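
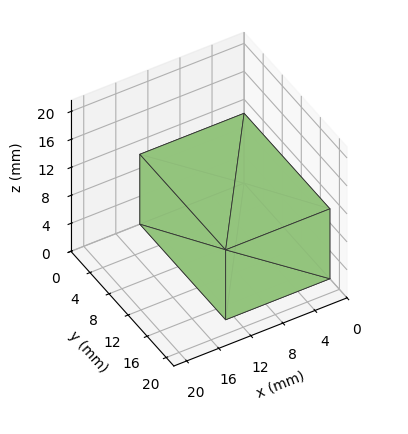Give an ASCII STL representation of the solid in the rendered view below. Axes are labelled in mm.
Reading the render: the shape is a rectangular box, roughly 13 × 18 mm footprint and 10 mm tall (dimensions read to the nearest mm from the axis ticks). For the STL, each face is triangulated and given an outward normal.

solid part
  facet normal 0.0000 0.0000 -1.0000
    outer loop
      vertex 13.000 18.000 0.000
      vertex 13.000 0.000 0.000
      vertex 0.000 0.000 0.000
    endloop
  endfacet
  facet normal 0.0000 0.0000 -1.0000
    outer loop
      vertex 0.000 18.000 0.000
      vertex 13.000 18.000 0.000
      vertex 0.000 0.000 0.000
    endloop
  endfacet
  facet normal 0.0000 0.0000 1.0000
    outer loop
      vertex 0.000 0.000 10.000
      vertex 13.000 0.000 10.000
      vertex 13.000 18.000 10.000
    endloop
  endfacet
  facet normal 0.0000 0.0000 1.0000
    outer loop
      vertex 0.000 0.000 10.000
      vertex 13.000 18.000 10.000
      vertex 0.000 18.000 10.000
    endloop
  endfacet
  facet normal 0.0000 -1.0000 0.0000
    outer loop
      vertex 0.000 0.000 0.000
      vertex 13.000 0.000 0.000
      vertex 13.000 0.000 10.000
    endloop
  endfacet
  facet normal 0.0000 -1.0000 0.0000
    outer loop
      vertex 0.000 0.000 0.000
      vertex 13.000 0.000 10.000
      vertex 0.000 0.000 10.000
    endloop
  endfacet
  facet normal 0.0000 1.0000 0.0000
    outer loop
      vertex 13.000 18.000 10.000
      vertex 13.000 18.000 0.000
      vertex 0.000 18.000 0.000
    endloop
  endfacet
  facet normal 0.0000 1.0000 0.0000
    outer loop
      vertex 0.000 18.000 10.000
      vertex 13.000 18.000 10.000
      vertex 0.000 18.000 0.000
    endloop
  endfacet
  facet normal -1.0000 0.0000 0.0000
    outer loop
      vertex 0.000 18.000 10.000
      vertex 0.000 18.000 0.000
      vertex 0.000 0.000 0.000
    endloop
  endfacet
  facet normal -1.0000 0.0000 0.0000
    outer loop
      vertex 0.000 0.000 10.000
      vertex 0.000 18.000 10.000
      vertex 0.000 0.000 0.000
    endloop
  endfacet
  facet normal 1.0000 0.0000 0.0000
    outer loop
      vertex 13.000 0.000 0.000
      vertex 13.000 18.000 0.000
      vertex 13.000 18.000 10.000
    endloop
  endfacet
  facet normal 1.0000 0.0000 0.0000
    outer loop
      vertex 13.000 0.000 0.000
      vertex 13.000 18.000 10.000
      vertex 13.000 0.000 10.000
    endloop
  endfacet
endsolid part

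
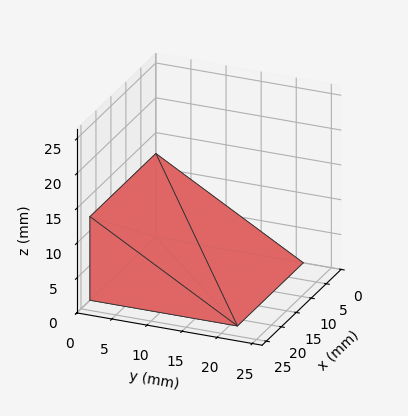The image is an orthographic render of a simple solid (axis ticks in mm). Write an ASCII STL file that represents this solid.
Reading the render: the shape is a wedge (ramp): 22 × 21 mm base, rising to 12 mm along the y=0 edge and sloping linearly to z=0 at y=21 (dimensions read to the nearest mm from the axis ticks). For the STL, each face is triangulated and given an outward normal.

solid part
  facet normal 0.0000 0.0000 -1.0000
    outer loop
      vertex 22.0 21.0 0.0
      vertex 22.0 0.0 0.0
      vertex 0.0 0.0 0.0
    endloop
  endfacet
  facet normal 0.0000 0.0000 -1.0000
    outer loop
      vertex 0.0 21.0 0.0
      vertex 22.0 21.0 0.0
      vertex 0.0 0.0 0.0
    endloop
  endfacet
  facet normal 0.0000 -1.0000 0.0000
    outer loop
      vertex 0.0 0.0 0.0
      vertex 22.0 0.0 0.0
      vertex 22.0 0.0 12.0
    endloop
  endfacet
  facet normal 0.0000 -1.0000 0.0000
    outer loop
      vertex 0.0 0.0 0.0
      vertex 22.0 0.0 12.0
      vertex 0.0 0.0 12.0
    endloop
  endfacet
  facet normal 0.0000 0.4961 0.8682
    outer loop
      vertex 0.0 0.0 12.0
      vertex 22.0 0.0 12.0
      vertex 22.0 21.0 0.0
    endloop
  endfacet
  facet normal 0.0000 0.4961 0.8682
    outer loop
      vertex 0.0 0.0 12.0
      vertex 22.0 21.0 0.0
      vertex 0.0 21.0 0.0
    endloop
  endfacet
  facet normal -1.0000 0.0000 0.0000
    outer loop
      vertex 0.0 0.0 12.0
      vertex 0.0 21.0 0.0
      vertex 0.0 0.0 0.0
    endloop
  endfacet
  facet normal 1.0000 0.0000 0.0000
    outer loop
      vertex 22.0 0.0 0.0
      vertex 22.0 21.0 0.0
      vertex 22.0 0.0 12.0
    endloop
  endfacet
endsolid part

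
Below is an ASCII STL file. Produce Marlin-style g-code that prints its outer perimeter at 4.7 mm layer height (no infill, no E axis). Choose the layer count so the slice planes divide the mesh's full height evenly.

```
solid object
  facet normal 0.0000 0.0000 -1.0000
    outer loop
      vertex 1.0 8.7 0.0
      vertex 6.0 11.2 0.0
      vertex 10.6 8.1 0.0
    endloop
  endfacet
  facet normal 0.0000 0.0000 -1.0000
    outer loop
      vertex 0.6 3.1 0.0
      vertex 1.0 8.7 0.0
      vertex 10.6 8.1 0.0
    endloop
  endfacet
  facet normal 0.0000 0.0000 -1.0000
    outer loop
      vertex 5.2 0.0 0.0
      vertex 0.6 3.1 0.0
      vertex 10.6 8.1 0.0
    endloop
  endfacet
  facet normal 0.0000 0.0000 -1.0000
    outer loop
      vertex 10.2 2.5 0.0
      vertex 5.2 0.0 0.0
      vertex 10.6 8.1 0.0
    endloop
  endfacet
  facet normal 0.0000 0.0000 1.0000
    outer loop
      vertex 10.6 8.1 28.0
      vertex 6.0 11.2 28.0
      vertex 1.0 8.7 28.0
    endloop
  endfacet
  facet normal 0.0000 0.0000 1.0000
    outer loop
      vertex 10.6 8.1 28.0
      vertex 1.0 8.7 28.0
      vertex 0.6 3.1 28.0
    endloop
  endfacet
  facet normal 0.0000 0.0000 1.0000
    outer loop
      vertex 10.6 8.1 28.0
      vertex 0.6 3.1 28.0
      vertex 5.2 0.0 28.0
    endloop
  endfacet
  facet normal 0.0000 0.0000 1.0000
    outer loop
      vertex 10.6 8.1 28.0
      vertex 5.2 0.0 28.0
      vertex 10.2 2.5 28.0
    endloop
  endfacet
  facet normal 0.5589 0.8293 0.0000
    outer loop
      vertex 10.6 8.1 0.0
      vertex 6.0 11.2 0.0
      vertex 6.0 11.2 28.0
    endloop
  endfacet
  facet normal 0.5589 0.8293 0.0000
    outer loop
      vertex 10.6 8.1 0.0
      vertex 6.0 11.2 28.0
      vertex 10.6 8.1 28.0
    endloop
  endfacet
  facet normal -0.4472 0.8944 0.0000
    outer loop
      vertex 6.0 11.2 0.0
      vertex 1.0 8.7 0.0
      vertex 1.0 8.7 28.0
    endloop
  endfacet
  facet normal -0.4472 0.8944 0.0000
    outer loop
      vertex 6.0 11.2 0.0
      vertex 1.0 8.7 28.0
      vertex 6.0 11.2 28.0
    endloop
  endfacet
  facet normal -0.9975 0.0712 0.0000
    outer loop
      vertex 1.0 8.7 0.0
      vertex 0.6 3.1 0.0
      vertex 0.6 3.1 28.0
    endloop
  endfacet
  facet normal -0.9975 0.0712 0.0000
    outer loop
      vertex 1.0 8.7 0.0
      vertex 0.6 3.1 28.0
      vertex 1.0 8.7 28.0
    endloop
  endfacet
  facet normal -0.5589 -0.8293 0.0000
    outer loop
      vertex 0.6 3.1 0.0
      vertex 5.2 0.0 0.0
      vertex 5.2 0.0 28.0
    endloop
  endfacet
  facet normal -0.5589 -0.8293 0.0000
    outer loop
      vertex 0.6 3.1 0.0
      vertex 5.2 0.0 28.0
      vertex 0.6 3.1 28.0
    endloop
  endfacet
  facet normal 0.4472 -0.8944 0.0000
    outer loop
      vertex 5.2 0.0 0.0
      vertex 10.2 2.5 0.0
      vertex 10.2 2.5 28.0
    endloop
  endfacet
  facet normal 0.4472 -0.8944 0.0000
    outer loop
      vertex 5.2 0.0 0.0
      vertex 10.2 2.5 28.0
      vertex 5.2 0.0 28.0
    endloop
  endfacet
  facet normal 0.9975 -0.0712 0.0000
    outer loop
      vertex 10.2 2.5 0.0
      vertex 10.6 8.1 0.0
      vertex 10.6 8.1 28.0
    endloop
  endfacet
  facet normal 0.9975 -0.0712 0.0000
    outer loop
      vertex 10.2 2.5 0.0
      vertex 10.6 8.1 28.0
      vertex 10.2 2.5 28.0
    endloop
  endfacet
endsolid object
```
; perimeter-only toolpath
G21 ; units = mm
G90 ; absolute positioning
G28 ; home
; layer 1
G0 Z4.7
G0 X10.6 Y8.1
G1 X6.0 Y11.2
G1 X1.0 Y8.7
G1 X0.6 Y3.1
G1 X5.2 Y0.0
G1 X10.2 Y2.5
G1 X10.6 Y8.1
; layer 2
G0 Z9.3
G0 X10.6 Y8.1
G1 X6.0 Y11.2
G1 X1.0 Y8.7
G1 X0.6 Y3.1
G1 X5.2 Y0.0
G1 X10.2 Y2.5
G1 X10.6 Y8.1
; layer 3
G0 Z14.0
G0 X10.6 Y8.1
G1 X6.0 Y11.2
G1 X1.0 Y8.7
G1 X0.6 Y3.1
G1 X5.2 Y0.0
G1 X10.2 Y2.5
G1 X10.6 Y8.1
; layer 4
G0 Z18.7
G0 X10.6 Y8.1
G1 X6.0 Y11.2
G1 X1.0 Y8.7
G1 X0.6 Y3.1
G1 X5.2 Y0.0
G1 X10.2 Y2.5
G1 X10.6 Y8.1
; layer 5
G0 Z23.3
G0 X10.6 Y8.1
G1 X6.0 Y11.2
G1 X1.0 Y8.7
G1 X0.6 Y3.1
G1 X5.2 Y0.0
G1 X10.2 Y2.5
G1 X10.6 Y8.1
; layer 6
G0 Z28.0
G0 X10.6 Y8.1
G1 X6.0 Y11.2
G1 X1.0 Y8.7
G1 X0.6 Y3.1
G1 X5.2 Y0.0
G1 X10.2 Y2.5
G1 X10.6 Y8.1
M2 ; end

The solid is a regular 6-sided prism (a cylinder approximated with 6 flat sides), circumscribed radius ≈ 5.6 mm, height ≈ 28 mm. Slicing at Δz = 4.7 mm — 6 equal slices spanning the solid's height, so layer i sits at z = i·h/6 — gives 6 non-empty perimeters. Each is a 6-segment closed polygon; G0 lifts to the layer z and rapids to the start vertex, then G1 traces the edges.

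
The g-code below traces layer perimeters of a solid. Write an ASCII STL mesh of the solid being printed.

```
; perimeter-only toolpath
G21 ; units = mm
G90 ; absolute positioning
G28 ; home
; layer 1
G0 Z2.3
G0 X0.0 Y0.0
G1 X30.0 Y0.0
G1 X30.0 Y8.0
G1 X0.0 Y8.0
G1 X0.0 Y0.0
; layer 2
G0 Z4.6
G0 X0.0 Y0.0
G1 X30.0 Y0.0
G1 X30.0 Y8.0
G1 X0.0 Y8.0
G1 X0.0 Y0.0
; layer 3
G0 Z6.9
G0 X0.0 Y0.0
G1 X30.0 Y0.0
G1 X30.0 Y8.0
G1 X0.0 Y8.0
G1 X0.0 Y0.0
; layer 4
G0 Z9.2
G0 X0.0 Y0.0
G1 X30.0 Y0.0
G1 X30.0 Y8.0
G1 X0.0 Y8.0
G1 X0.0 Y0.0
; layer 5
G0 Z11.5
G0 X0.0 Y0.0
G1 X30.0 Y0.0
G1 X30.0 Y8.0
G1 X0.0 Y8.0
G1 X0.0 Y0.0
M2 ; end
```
solid part
  facet normal 0.0000 0.0000 -1.0000
    outer loop
      vertex 30.0 8.0 0.0
      vertex 30.0 0.0 0.0
      vertex 0.0 0.0 0.0
    endloop
  endfacet
  facet normal 0.0000 0.0000 -1.0000
    outer loop
      vertex 0.0 8.0 0.0
      vertex 30.0 8.0 0.0
      vertex 0.0 0.0 0.0
    endloop
  endfacet
  facet normal 0.0000 0.0000 1.0000
    outer loop
      vertex 0.0 0.0 11.5
      vertex 30.0 0.0 11.5
      vertex 30.0 8.0 11.5
    endloop
  endfacet
  facet normal 0.0000 0.0000 1.0000
    outer loop
      vertex 0.0 0.0 11.5
      vertex 30.0 8.0 11.5
      vertex 0.0 8.0 11.5
    endloop
  endfacet
  facet normal 0.0000 -1.0000 0.0000
    outer loop
      vertex 0.0 0.0 0.0
      vertex 30.0 0.0 0.0
      vertex 30.0 0.0 11.5
    endloop
  endfacet
  facet normal 0.0000 -1.0000 0.0000
    outer loop
      vertex 0.0 0.0 0.0
      vertex 30.0 0.0 11.5
      vertex 0.0 0.0 11.5
    endloop
  endfacet
  facet normal 0.0000 1.0000 0.0000
    outer loop
      vertex 30.0 8.0 11.5
      vertex 30.0 8.0 0.0
      vertex 0.0 8.0 0.0
    endloop
  endfacet
  facet normal 0.0000 1.0000 0.0000
    outer loop
      vertex 0.0 8.0 11.5
      vertex 30.0 8.0 11.5
      vertex 0.0 8.0 0.0
    endloop
  endfacet
  facet normal -1.0000 0.0000 0.0000
    outer loop
      vertex 0.0 8.0 11.5
      vertex 0.0 8.0 0.0
      vertex 0.0 0.0 0.0
    endloop
  endfacet
  facet normal -1.0000 0.0000 0.0000
    outer loop
      vertex 0.0 0.0 11.5
      vertex 0.0 8.0 11.5
      vertex 0.0 0.0 0.0
    endloop
  endfacet
  facet normal 1.0000 0.0000 0.0000
    outer loop
      vertex 30.0 0.0 0.0
      vertex 30.0 8.0 0.0
      vertex 30.0 8.0 11.5
    endloop
  endfacet
  facet normal 1.0000 0.0000 0.0000
    outer loop
      vertex 30.0 0.0 0.0
      vertex 30.0 8.0 11.5
      vertex 30.0 0.0 11.5
    endloop
  endfacet
endsolid part

The G0 Z moves step by Δz≈2.3 mm. Every layer's G1 loop is the same polygon, so the solid is a straight extrusion of it from z=0 to z≈11.5. Closing with flat bottom and top caps and triangulating gives 12 facets — a rectangular box, roughly 30 × 8 mm footprint and 11.5 mm tall.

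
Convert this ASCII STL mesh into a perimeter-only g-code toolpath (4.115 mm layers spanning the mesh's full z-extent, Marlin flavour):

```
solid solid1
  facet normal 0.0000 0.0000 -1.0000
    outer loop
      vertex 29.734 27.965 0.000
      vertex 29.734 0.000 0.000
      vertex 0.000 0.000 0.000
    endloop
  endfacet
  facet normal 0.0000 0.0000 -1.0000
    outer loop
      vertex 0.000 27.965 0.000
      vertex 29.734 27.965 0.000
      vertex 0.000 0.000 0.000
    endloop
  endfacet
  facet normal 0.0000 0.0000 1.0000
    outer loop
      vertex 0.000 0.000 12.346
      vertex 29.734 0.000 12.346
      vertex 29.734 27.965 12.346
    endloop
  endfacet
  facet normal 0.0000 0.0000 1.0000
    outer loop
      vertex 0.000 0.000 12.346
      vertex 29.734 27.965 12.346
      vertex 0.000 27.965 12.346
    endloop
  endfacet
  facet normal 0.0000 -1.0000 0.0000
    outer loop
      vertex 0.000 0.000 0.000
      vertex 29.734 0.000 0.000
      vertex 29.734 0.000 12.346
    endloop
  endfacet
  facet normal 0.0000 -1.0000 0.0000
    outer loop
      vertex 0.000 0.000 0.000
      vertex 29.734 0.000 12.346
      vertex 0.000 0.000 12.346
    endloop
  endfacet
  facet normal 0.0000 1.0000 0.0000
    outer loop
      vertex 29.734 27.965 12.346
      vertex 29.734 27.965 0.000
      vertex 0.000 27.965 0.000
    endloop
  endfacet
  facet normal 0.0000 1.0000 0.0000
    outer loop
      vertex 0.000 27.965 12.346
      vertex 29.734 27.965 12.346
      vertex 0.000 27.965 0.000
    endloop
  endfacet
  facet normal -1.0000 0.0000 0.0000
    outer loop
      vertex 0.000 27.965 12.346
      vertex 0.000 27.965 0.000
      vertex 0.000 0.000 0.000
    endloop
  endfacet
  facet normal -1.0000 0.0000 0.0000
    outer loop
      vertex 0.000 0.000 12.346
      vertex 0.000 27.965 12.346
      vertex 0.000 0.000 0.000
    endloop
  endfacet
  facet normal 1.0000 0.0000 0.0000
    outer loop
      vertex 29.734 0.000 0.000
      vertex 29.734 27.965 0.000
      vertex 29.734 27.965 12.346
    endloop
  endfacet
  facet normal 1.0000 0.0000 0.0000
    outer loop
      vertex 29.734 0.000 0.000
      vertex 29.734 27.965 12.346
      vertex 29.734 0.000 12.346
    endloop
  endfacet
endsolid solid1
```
; perimeter-only toolpath
G21 ; units = mm
G90 ; absolute positioning
G28 ; home
; layer 1
G0 Z4.115
G0 X0.000 Y0.000
G1 X29.734 Y0.000
G1 X29.734 Y27.965
G1 X0.000 Y27.965
G1 X0.000 Y0.000
; layer 2
G0 Z8.231
G0 X0.000 Y0.000
G1 X29.734 Y0.000
G1 X29.734 Y27.965
G1 X0.000 Y27.965
G1 X0.000 Y0.000
; layer 3
G0 Z12.346
G0 X0.000 Y0.000
G1 X29.734 Y0.000
G1 X29.734 Y27.965
G1 X0.000 Y27.965
G1 X0.000 Y0.000
M2 ; end

The solid is a rectangular box, roughly 29.7 × 28 mm footprint and 12.3 mm tall. Slicing at Δz = 4.115 mm — 3 equal slices spanning the solid's height, so layer i sits at z = i·h/3 — gives 3 non-empty perimeters. Each is a 4-segment closed polygon; G0 lifts to the layer z and rapids to the start vertex, then G1 traces the edges.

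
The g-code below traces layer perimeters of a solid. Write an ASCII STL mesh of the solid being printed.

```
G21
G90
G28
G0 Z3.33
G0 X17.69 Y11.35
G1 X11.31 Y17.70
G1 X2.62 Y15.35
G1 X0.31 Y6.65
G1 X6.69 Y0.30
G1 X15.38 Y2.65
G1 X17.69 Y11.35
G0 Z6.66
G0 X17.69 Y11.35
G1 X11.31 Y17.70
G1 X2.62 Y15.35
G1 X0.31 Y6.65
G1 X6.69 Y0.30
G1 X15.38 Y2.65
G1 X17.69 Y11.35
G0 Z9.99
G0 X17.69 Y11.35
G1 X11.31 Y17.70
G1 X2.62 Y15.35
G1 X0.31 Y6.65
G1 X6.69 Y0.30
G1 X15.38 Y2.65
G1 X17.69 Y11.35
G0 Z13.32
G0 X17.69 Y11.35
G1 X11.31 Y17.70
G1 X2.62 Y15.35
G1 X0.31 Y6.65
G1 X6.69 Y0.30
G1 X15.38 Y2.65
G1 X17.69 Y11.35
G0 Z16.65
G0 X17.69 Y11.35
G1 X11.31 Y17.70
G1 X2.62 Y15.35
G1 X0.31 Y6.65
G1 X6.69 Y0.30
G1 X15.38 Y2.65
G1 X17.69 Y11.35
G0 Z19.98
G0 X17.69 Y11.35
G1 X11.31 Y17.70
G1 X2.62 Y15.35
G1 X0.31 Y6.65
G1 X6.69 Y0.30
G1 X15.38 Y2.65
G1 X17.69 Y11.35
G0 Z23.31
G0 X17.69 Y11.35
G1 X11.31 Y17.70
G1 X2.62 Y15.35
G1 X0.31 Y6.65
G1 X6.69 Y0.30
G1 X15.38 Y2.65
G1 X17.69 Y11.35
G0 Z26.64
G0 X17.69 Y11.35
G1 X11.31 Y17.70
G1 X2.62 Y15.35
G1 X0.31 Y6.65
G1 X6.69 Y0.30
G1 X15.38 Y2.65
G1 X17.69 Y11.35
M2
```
solid part
  facet normal 0.0000 0.0000 -1.0000
    outer loop
      vertex 2.62 15.35 0.00
      vertex 11.31 17.70 0.00
      vertex 17.69 11.35 0.00
    endloop
  endfacet
  facet normal 0.0000 0.0000 -1.0000
    outer loop
      vertex 0.31 6.65 0.00
      vertex 2.62 15.35 0.00
      vertex 17.69 11.35 0.00
    endloop
  endfacet
  facet normal 0.0000 0.0000 -1.0000
    outer loop
      vertex 6.69 0.30 0.00
      vertex 0.31 6.65 0.00
      vertex 17.69 11.35 0.00
    endloop
  endfacet
  facet normal 0.0000 0.0000 -1.0000
    outer loop
      vertex 15.38 2.65 0.00
      vertex 6.69 0.30 0.00
      vertex 17.69 11.35 0.00
    endloop
  endfacet
  facet normal 0.0000 0.0000 1.0000
    outer loop
      vertex 17.69 11.35 26.64
      vertex 11.31 17.70 26.64
      vertex 2.62 15.35 26.64
    endloop
  endfacet
  facet normal 0.0000 0.0000 1.0000
    outer loop
      vertex 17.69 11.35 26.64
      vertex 2.62 15.35 26.64
      vertex 0.31 6.65 26.64
    endloop
  endfacet
  facet normal 0.0000 0.0000 1.0000
    outer loop
      vertex 17.69 11.35 26.64
      vertex 0.31 6.65 26.64
      vertex 6.69 0.30 26.64
    endloop
  endfacet
  facet normal 0.0000 0.0000 1.0000
    outer loop
      vertex 17.69 11.35 26.64
      vertex 6.69 0.30 26.64
      vertex 15.38 2.65 26.64
    endloop
  endfacet
  facet normal 0.7054 0.7088 0.0000
    outer loop
      vertex 17.69 11.35 0.00
      vertex 11.31 17.70 0.00
      vertex 11.31 17.70 26.64
    endloop
  endfacet
  facet normal 0.7054 0.7088 0.0000
    outer loop
      vertex 17.69 11.35 0.00
      vertex 11.31 17.70 26.64
      vertex 17.69 11.35 26.64
    endloop
  endfacet
  facet normal -0.2610 0.9653 0.0000
    outer loop
      vertex 11.31 17.70 0.00
      vertex 2.62 15.35 0.00
      vertex 2.62 15.35 26.64
    endloop
  endfacet
  facet normal -0.2610 0.9653 0.0000
    outer loop
      vertex 11.31 17.70 0.00
      vertex 2.62 15.35 26.64
      vertex 11.31 17.70 26.64
    endloop
  endfacet
  facet normal -0.9665 0.2566 0.0000
    outer loop
      vertex 2.62 15.35 0.00
      vertex 0.31 6.65 0.00
      vertex 0.31 6.65 26.64
    endloop
  endfacet
  facet normal -0.9665 0.2566 0.0000
    outer loop
      vertex 2.62 15.35 0.00
      vertex 0.31 6.65 26.64
      vertex 2.62 15.35 26.64
    endloop
  endfacet
  facet normal -0.7054 -0.7088 0.0000
    outer loop
      vertex 0.31 6.65 0.00
      vertex 6.69 0.30 0.00
      vertex 6.69 0.30 26.64
    endloop
  endfacet
  facet normal -0.7054 -0.7088 0.0000
    outer loop
      vertex 0.31 6.65 0.00
      vertex 6.69 0.30 26.64
      vertex 0.31 6.65 26.64
    endloop
  endfacet
  facet normal 0.2610 -0.9653 0.0000
    outer loop
      vertex 6.69 0.30 0.00
      vertex 15.38 2.65 0.00
      vertex 15.38 2.65 26.64
    endloop
  endfacet
  facet normal 0.2610 -0.9653 0.0000
    outer loop
      vertex 6.69 0.30 0.00
      vertex 15.38 2.65 26.64
      vertex 6.69 0.30 26.64
    endloop
  endfacet
  facet normal 0.9665 -0.2566 0.0000
    outer loop
      vertex 15.38 2.65 0.00
      vertex 17.69 11.35 0.00
      vertex 17.69 11.35 26.64
    endloop
  endfacet
  facet normal 0.9665 -0.2566 0.0000
    outer loop
      vertex 15.38 2.65 0.00
      vertex 17.69 11.35 26.64
      vertex 15.38 2.65 26.64
    endloop
  endfacet
endsolid part

The G0 Z moves step by Δz≈3.33 mm. Every layer's G1 loop is the same polygon, so the solid is a straight extrusion of it from z=0 to z≈26.6. Closing with flat bottom and top caps and triangulating gives 20 facets — a regular 6-sided prism (a cylinder approximated with 6 flat sides), circumscribed radius ≈ 9 mm, height ≈ 26.6 mm.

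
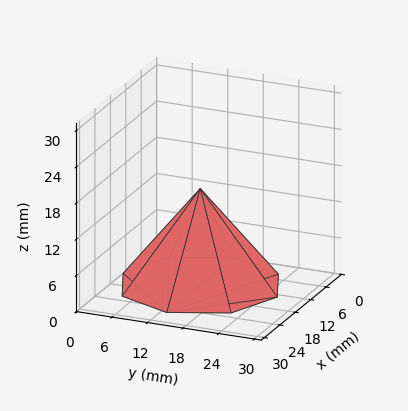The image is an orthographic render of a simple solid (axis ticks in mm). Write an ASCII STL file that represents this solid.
Reading the render: the shape is a regular 8-sided pyramid, base circumscribed radius ≈ 13 mm, apex at z ≈ 16 mm (dimensions read to the nearest mm from the axis ticks). For the STL, each face is triangulated and given an outward normal.

solid part
  facet normal 0.0000 0.0000 -1.0000
    outer loop
      vertex 13.000 26.000 0.000
      vertex 22.192 22.192 0.000
      vertex 26.000 13.000 0.000
    endloop
  endfacet
  facet normal 0.0000 0.0000 -1.0000
    outer loop
      vertex 3.808 22.192 0.000
      vertex 13.000 26.000 0.000
      vertex 26.000 13.000 0.000
    endloop
  endfacet
  facet normal 0.0000 0.0000 -1.0000
    outer loop
      vertex 0.000 13.000 0.000
      vertex 3.808 22.192 0.000
      vertex 26.000 13.000 0.000
    endloop
  endfacet
  facet normal 0.0000 0.0000 -1.0000
    outer loop
      vertex 3.808 3.808 0.000
      vertex 0.000 13.000 0.000
      vertex 26.000 13.000 0.000
    endloop
  endfacet
  facet normal 0.0000 0.0000 -1.0000
    outer loop
      vertex 13.000 0.000 0.000
      vertex 3.808 3.808 0.000
      vertex 26.000 13.000 0.000
    endloop
  endfacet
  facet normal 0.0000 0.0000 -1.0000
    outer loop
      vertex 22.192 3.808 0.000
      vertex 13.000 0.000 0.000
      vertex 26.000 13.000 0.000
    endloop
  endfacet
  facet normal 0.7389 0.3061 0.6003
    outer loop
      vertex 26.000 13.000 0.000
      vertex 22.192 22.192 0.000
      vertex 13.000 13.000 16.000
    endloop
  endfacet
  facet normal 0.3061 0.7389 0.6003
    outer loop
      vertex 22.192 22.192 0.000
      vertex 13.000 26.000 0.000
      vertex 13.000 13.000 16.000
    endloop
  endfacet
  facet normal -0.3061 0.7389 0.6003
    outer loop
      vertex 13.000 26.000 0.000
      vertex 3.808 22.192 0.000
      vertex 13.000 13.000 16.000
    endloop
  endfacet
  facet normal -0.7389 0.3061 0.6003
    outer loop
      vertex 3.808 22.192 0.000
      vertex 0.000 13.000 0.000
      vertex 13.000 13.000 16.000
    endloop
  endfacet
  facet normal -0.7389 -0.3061 0.6003
    outer loop
      vertex 0.000 13.000 0.000
      vertex 3.808 3.808 0.000
      vertex 13.000 13.000 16.000
    endloop
  endfacet
  facet normal -0.3061 -0.7389 0.6003
    outer loop
      vertex 3.808 3.808 0.000
      vertex 13.000 0.000 0.000
      vertex 13.000 13.000 16.000
    endloop
  endfacet
  facet normal 0.3061 -0.7389 0.6003
    outer loop
      vertex 13.000 0.000 0.000
      vertex 22.192 3.808 0.000
      vertex 13.000 13.000 16.000
    endloop
  endfacet
  facet normal 0.7389 -0.3061 0.6003
    outer loop
      vertex 22.192 3.808 0.000
      vertex 26.000 13.000 0.000
      vertex 13.000 13.000 16.000
    endloop
  endfacet
endsolid part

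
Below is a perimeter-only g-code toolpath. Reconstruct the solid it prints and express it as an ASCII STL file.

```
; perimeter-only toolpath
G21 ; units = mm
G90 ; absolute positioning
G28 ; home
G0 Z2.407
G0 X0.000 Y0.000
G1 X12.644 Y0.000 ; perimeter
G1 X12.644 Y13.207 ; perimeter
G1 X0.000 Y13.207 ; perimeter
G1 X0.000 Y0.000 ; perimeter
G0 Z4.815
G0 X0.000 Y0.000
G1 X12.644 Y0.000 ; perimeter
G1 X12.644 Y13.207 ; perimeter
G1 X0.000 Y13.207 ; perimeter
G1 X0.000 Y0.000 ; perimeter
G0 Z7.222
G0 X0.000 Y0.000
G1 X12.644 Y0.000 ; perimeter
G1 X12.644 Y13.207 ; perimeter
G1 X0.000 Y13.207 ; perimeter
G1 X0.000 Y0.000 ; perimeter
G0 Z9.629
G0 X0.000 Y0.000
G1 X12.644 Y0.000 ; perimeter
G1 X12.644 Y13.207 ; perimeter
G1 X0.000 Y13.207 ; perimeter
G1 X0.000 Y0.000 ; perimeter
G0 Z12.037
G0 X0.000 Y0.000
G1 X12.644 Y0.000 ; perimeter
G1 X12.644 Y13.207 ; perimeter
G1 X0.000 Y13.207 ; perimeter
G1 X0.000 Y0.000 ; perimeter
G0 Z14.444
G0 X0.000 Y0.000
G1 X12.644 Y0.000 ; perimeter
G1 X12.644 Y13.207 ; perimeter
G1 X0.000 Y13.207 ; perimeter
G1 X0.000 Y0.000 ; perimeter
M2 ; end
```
solid part
  facet normal 0.0000 0.0000 -1.0000
    outer loop
      vertex 12.644 13.207 0.000
      vertex 12.644 0.000 0.000
      vertex 0.000 0.000 0.000
    endloop
  endfacet
  facet normal 0.0000 0.0000 -1.0000
    outer loop
      vertex 0.000 13.207 0.000
      vertex 12.644 13.207 0.000
      vertex 0.000 0.000 0.000
    endloop
  endfacet
  facet normal 0.0000 0.0000 1.0000
    outer loop
      vertex 0.000 0.000 14.444
      vertex 12.644 0.000 14.444
      vertex 12.644 13.207 14.444
    endloop
  endfacet
  facet normal 0.0000 0.0000 1.0000
    outer loop
      vertex 0.000 0.000 14.444
      vertex 12.644 13.207 14.444
      vertex 0.000 13.207 14.444
    endloop
  endfacet
  facet normal 0.0000 -1.0000 0.0000
    outer loop
      vertex 0.000 0.000 0.000
      vertex 12.644 0.000 0.000
      vertex 12.644 0.000 14.444
    endloop
  endfacet
  facet normal 0.0000 -1.0000 0.0000
    outer loop
      vertex 0.000 0.000 0.000
      vertex 12.644 0.000 14.444
      vertex 0.000 0.000 14.444
    endloop
  endfacet
  facet normal 0.0000 1.0000 0.0000
    outer loop
      vertex 12.644 13.207 14.444
      vertex 12.644 13.207 0.000
      vertex 0.000 13.207 0.000
    endloop
  endfacet
  facet normal 0.0000 1.0000 0.0000
    outer loop
      vertex 0.000 13.207 14.444
      vertex 12.644 13.207 14.444
      vertex 0.000 13.207 0.000
    endloop
  endfacet
  facet normal -1.0000 0.0000 0.0000
    outer loop
      vertex 0.000 13.207 14.444
      vertex 0.000 13.207 0.000
      vertex 0.000 0.000 0.000
    endloop
  endfacet
  facet normal -1.0000 0.0000 0.0000
    outer loop
      vertex 0.000 0.000 14.444
      vertex 0.000 13.207 14.444
      vertex 0.000 0.000 0.000
    endloop
  endfacet
  facet normal 1.0000 0.0000 0.0000
    outer loop
      vertex 12.644 0.000 0.000
      vertex 12.644 13.207 0.000
      vertex 12.644 13.207 14.444
    endloop
  endfacet
  facet normal 1.0000 0.0000 0.0000
    outer loop
      vertex 12.644 0.000 0.000
      vertex 12.644 13.207 14.444
      vertex 12.644 0.000 14.444
    endloop
  endfacet
endsolid part

The G0 Z moves step by Δz≈2.407 mm. Every layer's G1 loop is the same polygon, so the solid is a straight extrusion of it from z=0 to z≈14.4. Closing with flat bottom and top caps and triangulating gives 12 facets — a rectangular box, roughly 12.6 × 13.2 mm footprint and 14.4 mm tall.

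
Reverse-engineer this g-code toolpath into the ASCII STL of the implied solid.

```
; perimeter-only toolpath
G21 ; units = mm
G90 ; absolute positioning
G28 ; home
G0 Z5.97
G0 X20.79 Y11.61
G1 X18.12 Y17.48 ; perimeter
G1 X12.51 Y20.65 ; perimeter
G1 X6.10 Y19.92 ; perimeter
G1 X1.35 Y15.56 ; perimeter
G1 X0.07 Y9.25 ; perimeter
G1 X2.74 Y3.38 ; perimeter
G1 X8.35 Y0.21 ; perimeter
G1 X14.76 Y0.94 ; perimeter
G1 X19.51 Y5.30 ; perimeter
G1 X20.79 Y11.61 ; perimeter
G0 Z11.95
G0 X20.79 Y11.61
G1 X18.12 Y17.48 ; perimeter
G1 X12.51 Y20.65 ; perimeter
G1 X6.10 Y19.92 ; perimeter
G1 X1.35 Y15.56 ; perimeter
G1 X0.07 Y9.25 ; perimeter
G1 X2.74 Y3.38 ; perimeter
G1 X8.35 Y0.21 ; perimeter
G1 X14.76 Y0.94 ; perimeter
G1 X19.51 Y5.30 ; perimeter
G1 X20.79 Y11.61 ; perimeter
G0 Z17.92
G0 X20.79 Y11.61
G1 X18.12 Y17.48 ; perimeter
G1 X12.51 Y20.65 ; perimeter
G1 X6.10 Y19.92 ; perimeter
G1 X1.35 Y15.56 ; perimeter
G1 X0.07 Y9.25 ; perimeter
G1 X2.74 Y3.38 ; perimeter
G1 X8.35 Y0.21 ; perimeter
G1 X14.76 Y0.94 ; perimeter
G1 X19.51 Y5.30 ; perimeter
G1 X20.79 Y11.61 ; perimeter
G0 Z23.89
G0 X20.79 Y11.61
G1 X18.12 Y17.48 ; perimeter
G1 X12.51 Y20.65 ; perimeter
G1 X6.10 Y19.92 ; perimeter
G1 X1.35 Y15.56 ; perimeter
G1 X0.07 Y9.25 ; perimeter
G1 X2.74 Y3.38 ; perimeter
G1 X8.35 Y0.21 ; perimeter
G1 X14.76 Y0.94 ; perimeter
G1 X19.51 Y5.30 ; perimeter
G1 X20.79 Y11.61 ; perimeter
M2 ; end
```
solid part
  facet normal 0.0000 0.0000 -1.0000
    outer loop
      vertex 12.51 20.65 0.00
      vertex 18.12 17.48 0.00
      vertex 20.79 11.61 0.00
    endloop
  endfacet
  facet normal 0.0000 0.0000 -1.0000
    outer loop
      vertex 6.10 19.92 0.00
      vertex 12.51 20.65 0.00
      vertex 20.79 11.61 0.00
    endloop
  endfacet
  facet normal 0.0000 0.0000 -1.0000
    outer loop
      vertex 1.35 15.56 0.00
      vertex 6.10 19.92 0.00
      vertex 20.79 11.61 0.00
    endloop
  endfacet
  facet normal 0.0000 0.0000 -1.0000
    outer loop
      vertex 0.07 9.25 0.00
      vertex 1.35 15.56 0.00
      vertex 20.79 11.61 0.00
    endloop
  endfacet
  facet normal 0.0000 0.0000 -1.0000
    outer loop
      vertex 2.74 3.38 0.00
      vertex 0.07 9.25 0.00
      vertex 20.79 11.61 0.00
    endloop
  endfacet
  facet normal 0.0000 0.0000 -1.0000
    outer loop
      vertex 8.35 0.21 0.00
      vertex 2.74 3.38 0.00
      vertex 20.79 11.61 0.00
    endloop
  endfacet
  facet normal 0.0000 0.0000 -1.0000
    outer loop
      vertex 14.76 0.94 0.00
      vertex 8.35 0.21 0.00
      vertex 20.79 11.61 0.00
    endloop
  endfacet
  facet normal 0.0000 0.0000 -1.0000
    outer loop
      vertex 19.51 5.30 0.00
      vertex 14.76 0.94 0.00
      vertex 20.79 11.61 0.00
    endloop
  endfacet
  facet normal 0.0000 0.0000 1.0000
    outer loop
      vertex 20.79 11.61 23.89
      vertex 18.12 17.48 23.89
      vertex 12.51 20.65 23.89
    endloop
  endfacet
  facet normal 0.0000 0.0000 1.0000
    outer loop
      vertex 20.79 11.61 23.89
      vertex 12.51 20.65 23.89
      vertex 6.10 19.92 23.89
    endloop
  endfacet
  facet normal 0.0000 0.0000 1.0000
    outer loop
      vertex 20.79 11.61 23.89
      vertex 6.10 19.92 23.89
      vertex 1.35 15.56 23.89
    endloop
  endfacet
  facet normal 0.0000 0.0000 1.0000
    outer loop
      vertex 20.79 11.61 23.89
      vertex 1.35 15.56 23.89
      vertex 0.07 9.25 23.89
    endloop
  endfacet
  facet normal 0.0000 0.0000 1.0000
    outer loop
      vertex 20.79 11.61 23.89
      vertex 0.07 9.25 23.89
      vertex 2.74 3.38 23.89
    endloop
  endfacet
  facet normal 0.0000 0.0000 1.0000
    outer loop
      vertex 20.79 11.61 23.89
      vertex 2.74 3.38 23.89
      vertex 8.35 0.21 23.89
    endloop
  endfacet
  facet normal 0.0000 0.0000 1.0000
    outer loop
      vertex 20.79 11.61 23.89
      vertex 8.35 0.21 23.89
      vertex 14.76 0.94 23.89
    endloop
  endfacet
  facet normal 0.0000 0.0000 1.0000
    outer loop
      vertex 20.79 11.61 23.89
      vertex 14.76 0.94 23.89
      vertex 19.51 5.30 23.89
    endloop
  endfacet
  facet normal 0.9103 0.4140 0.0000
    outer loop
      vertex 20.79 11.61 0.00
      vertex 18.12 17.48 0.00
      vertex 18.12 17.48 23.89
    endloop
  endfacet
  facet normal 0.9103 0.4140 0.0000
    outer loop
      vertex 20.79 11.61 0.00
      vertex 18.12 17.48 23.89
      vertex 20.79 11.61 23.89
    endloop
  endfacet
  facet normal 0.4920 0.8706 0.0000
    outer loop
      vertex 18.12 17.48 0.00
      vertex 12.51 20.65 0.00
      vertex 12.51 20.65 23.89
    endloop
  endfacet
  facet normal 0.4920 0.8706 0.0000
    outer loop
      vertex 18.12 17.48 0.00
      vertex 12.51 20.65 23.89
      vertex 18.12 17.48 23.89
    endloop
  endfacet
  facet normal -0.1132 0.9936 0.0000
    outer loop
      vertex 12.51 20.65 0.00
      vertex 6.10 19.92 0.00
      vertex 6.10 19.92 23.89
    endloop
  endfacet
  facet normal -0.1132 0.9936 0.0000
    outer loop
      vertex 12.51 20.65 0.00
      vertex 6.10 19.92 23.89
      vertex 12.51 20.65 23.89
    endloop
  endfacet
  facet normal -0.6762 0.7367 0.0000
    outer loop
      vertex 6.10 19.92 0.00
      vertex 1.35 15.56 0.00
      vertex 1.35 15.56 23.89
    endloop
  endfacet
  facet normal -0.6762 0.7367 0.0000
    outer loop
      vertex 6.10 19.92 0.00
      vertex 1.35 15.56 23.89
      vertex 6.10 19.92 23.89
    endloop
  endfacet
  facet normal -0.9800 0.1988 0.0000
    outer loop
      vertex 1.35 15.56 0.00
      vertex 0.07 9.25 0.00
      vertex 0.07 9.25 23.89
    endloop
  endfacet
  facet normal -0.9800 0.1988 0.0000
    outer loop
      vertex 1.35 15.56 0.00
      vertex 0.07 9.25 23.89
      vertex 1.35 15.56 23.89
    endloop
  endfacet
  facet normal -0.9103 -0.4140 0.0000
    outer loop
      vertex 0.07 9.25 0.00
      vertex 2.74 3.38 0.00
      vertex 2.74 3.38 23.89
    endloop
  endfacet
  facet normal -0.9103 -0.4140 0.0000
    outer loop
      vertex 0.07 9.25 0.00
      vertex 2.74 3.38 23.89
      vertex 0.07 9.25 23.89
    endloop
  endfacet
  facet normal -0.4920 -0.8706 0.0000
    outer loop
      vertex 2.74 3.38 0.00
      vertex 8.35 0.21 0.00
      vertex 8.35 0.21 23.89
    endloop
  endfacet
  facet normal -0.4920 -0.8706 0.0000
    outer loop
      vertex 2.74 3.38 0.00
      vertex 8.35 0.21 23.89
      vertex 2.74 3.38 23.89
    endloop
  endfacet
  facet normal 0.1132 -0.9936 0.0000
    outer loop
      vertex 8.35 0.21 0.00
      vertex 14.76 0.94 0.00
      vertex 14.76 0.94 23.89
    endloop
  endfacet
  facet normal 0.1132 -0.9936 0.0000
    outer loop
      vertex 8.35 0.21 0.00
      vertex 14.76 0.94 23.89
      vertex 8.35 0.21 23.89
    endloop
  endfacet
  facet normal 0.6762 -0.7367 0.0000
    outer loop
      vertex 14.76 0.94 0.00
      vertex 19.51 5.30 0.00
      vertex 19.51 5.30 23.89
    endloop
  endfacet
  facet normal 0.6762 -0.7367 0.0000
    outer loop
      vertex 14.76 0.94 0.00
      vertex 19.51 5.30 23.89
      vertex 14.76 0.94 23.89
    endloop
  endfacet
  facet normal 0.9800 -0.1988 0.0000
    outer loop
      vertex 19.51 5.30 0.00
      vertex 20.79 11.61 0.00
      vertex 20.79 11.61 23.89
    endloop
  endfacet
  facet normal 0.9800 -0.1988 0.0000
    outer loop
      vertex 19.51 5.30 0.00
      vertex 20.79 11.61 23.89
      vertex 19.51 5.30 23.89
    endloop
  endfacet
endsolid part

The G0 Z moves step by Δz≈5.97 mm. Every layer's G1 loop is the same polygon, so the solid is a straight extrusion of it from z=0 to z≈23.9. Closing with flat bottom and top caps and triangulating gives 36 facets — a regular 10-sided prism (a cylinder approximated with 10 flat sides), circumscribed radius ≈ 10.4 mm, height ≈ 23.9 mm.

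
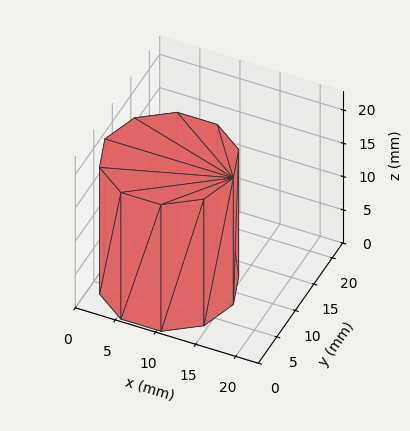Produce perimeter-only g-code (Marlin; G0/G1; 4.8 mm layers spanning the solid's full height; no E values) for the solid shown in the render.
Reading the render: the shape is a regular 10-sided prism (a cylinder approximated with 10 flat sides), circumscribed radius ≈ 8 mm, height ≈ 19 mm (dimensions read to the nearest mm from the axis ticks). For the g-code, the solid's height is divided into equal slices at the stated Δz and each level perimeter traced with G1 moves after a G0 lift.

; perimeter-only toolpath
G21 ; units = mm
G90 ; absolute positioning
G28 ; home
; layer 1
G0 Z4.8
G0 X16.0 Y8.0
G1 X14.5 Y12.7
G1 X10.5 Y15.6
G1 X5.5 Y15.6
G1 X1.5 Y12.7
G1 X0.0 Y8.0
G1 X1.5 Y3.3
G1 X5.5 Y0.4
G1 X10.5 Y0.4
G1 X14.5 Y3.3
G1 X16.0 Y8.0
; layer 2
G0 Z9.5
G0 X16.0 Y8.0
G1 X14.5 Y12.7
G1 X10.5 Y15.6
G1 X5.5 Y15.6
G1 X1.5 Y12.7
G1 X0.0 Y8.0
G1 X1.5 Y3.3
G1 X5.5 Y0.4
G1 X10.5 Y0.4
G1 X14.5 Y3.3
G1 X16.0 Y8.0
; layer 3
G0 Z14.2
G0 X16.0 Y8.0
G1 X14.5 Y12.7
G1 X10.5 Y15.6
G1 X5.5 Y15.6
G1 X1.5 Y12.7
G1 X0.0 Y8.0
G1 X1.5 Y3.3
G1 X5.5 Y0.4
G1 X10.5 Y0.4
G1 X14.5 Y3.3
G1 X16.0 Y8.0
; layer 4
G0 Z19.0
G0 X16.0 Y8.0
G1 X14.5 Y12.7
G1 X10.5 Y15.6
G1 X5.5 Y15.6
G1 X1.5 Y12.7
G1 X0.0 Y8.0
G1 X1.5 Y3.3
G1 X5.5 Y0.4
G1 X10.5 Y0.4
G1 X14.5 Y3.3
G1 X16.0 Y8.0
M2 ; end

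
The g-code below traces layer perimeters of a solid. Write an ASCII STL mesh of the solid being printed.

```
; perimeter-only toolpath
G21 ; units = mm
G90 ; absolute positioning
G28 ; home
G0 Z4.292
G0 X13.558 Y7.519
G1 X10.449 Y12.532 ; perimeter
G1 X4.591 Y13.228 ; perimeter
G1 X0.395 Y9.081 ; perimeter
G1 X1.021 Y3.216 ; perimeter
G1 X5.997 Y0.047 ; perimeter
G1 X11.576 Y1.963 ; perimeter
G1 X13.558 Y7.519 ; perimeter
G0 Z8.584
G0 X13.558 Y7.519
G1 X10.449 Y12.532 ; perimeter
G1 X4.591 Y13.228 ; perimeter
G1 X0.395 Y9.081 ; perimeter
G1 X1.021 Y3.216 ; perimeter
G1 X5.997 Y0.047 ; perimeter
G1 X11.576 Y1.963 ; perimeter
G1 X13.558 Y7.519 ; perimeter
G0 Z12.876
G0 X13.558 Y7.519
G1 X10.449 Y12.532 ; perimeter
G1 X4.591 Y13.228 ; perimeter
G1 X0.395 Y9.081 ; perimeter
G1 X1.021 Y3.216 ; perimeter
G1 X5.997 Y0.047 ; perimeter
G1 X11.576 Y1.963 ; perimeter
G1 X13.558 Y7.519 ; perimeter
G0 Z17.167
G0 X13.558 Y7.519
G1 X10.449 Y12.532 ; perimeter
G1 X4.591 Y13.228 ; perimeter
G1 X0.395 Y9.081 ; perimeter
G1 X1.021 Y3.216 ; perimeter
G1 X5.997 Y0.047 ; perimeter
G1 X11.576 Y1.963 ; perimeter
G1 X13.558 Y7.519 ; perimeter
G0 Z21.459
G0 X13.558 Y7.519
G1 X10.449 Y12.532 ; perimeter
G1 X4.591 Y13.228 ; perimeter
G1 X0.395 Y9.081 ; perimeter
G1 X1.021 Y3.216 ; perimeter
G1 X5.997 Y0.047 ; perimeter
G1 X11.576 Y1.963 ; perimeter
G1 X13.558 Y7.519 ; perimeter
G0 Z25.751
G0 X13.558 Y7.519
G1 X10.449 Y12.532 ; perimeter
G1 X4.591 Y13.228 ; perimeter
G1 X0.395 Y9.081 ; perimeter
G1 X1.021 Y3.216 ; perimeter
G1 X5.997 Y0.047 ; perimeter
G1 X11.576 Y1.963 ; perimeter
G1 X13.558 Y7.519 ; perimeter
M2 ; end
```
solid part
  facet normal 0.0000 0.0000 -1.0000
    outer loop
      vertex 4.591 13.228 0.000
      vertex 10.449 12.532 0.000
      vertex 13.558 7.519 0.000
    endloop
  endfacet
  facet normal 0.0000 0.0000 -1.0000
    outer loop
      vertex 0.395 9.081 0.000
      vertex 4.591 13.228 0.000
      vertex 13.558 7.519 0.000
    endloop
  endfacet
  facet normal 0.0000 0.0000 -1.0000
    outer loop
      vertex 1.021 3.216 0.000
      vertex 0.395 9.081 0.000
      vertex 13.558 7.519 0.000
    endloop
  endfacet
  facet normal 0.0000 0.0000 -1.0000
    outer loop
      vertex 5.997 0.047 0.000
      vertex 1.021 3.216 0.000
      vertex 13.558 7.519 0.000
    endloop
  endfacet
  facet normal 0.0000 0.0000 -1.0000
    outer loop
      vertex 11.576 1.963 0.000
      vertex 5.997 0.047 0.000
      vertex 13.558 7.519 0.000
    endloop
  endfacet
  facet normal 0.0000 0.0000 1.0000
    outer loop
      vertex 13.558 7.519 25.751
      vertex 10.449 12.532 25.751
      vertex 4.591 13.228 25.751
    endloop
  endfacet
  facet normal 0.0000 0.0000 1.0000
    outer loop
      vertex 13.558 7.519 25.751
      vertex 4.591 13.228 25.751
      vertex 0.395 9.081 25.751
    endloop
  endfacet
  facet normal 0.0000 0.0000 1.0000
    outer loop
      vertex 13.558 7.519 25.751
      vertex 0.395 9.081 25.751
      vertex 1.021 3.216 25.751
    endloop
  endfacet
  facet normal 0.0000 0.0000 1.0000
    outer loop
      vertex 13.558 7.519 25.751
      vertex 1.021 3.216 25.751
      vertex 5.997 0.047 25.751
    endloop
  endfacet
  facet normal 0.0000 0.0000 1.0000
    outer loop
      vertex 13.558 7.519 25.751
      vertex 5.997 0.047 25.751
      vertex 11.576 1.963 25.751
    endloop
  endfacet
  facet normal 0.8498 0.5271 0.0000
    outer loop
      vertex 13.558 7.519 0.000
      vertex 10.449 12.532 0.000
      vertex 10.449 12.532 25.751
    endloop
  endfacet
  facet normal 0.8498 0.5271 0.0000
    outer loop
      vertex 13.558 7.519 0.000
      vertex 10.449 12.532 25.751
      vertex 13.558 7.519 25.751
    endloop
  endfacet
  facet normal 0.1180 0.9930 0.0000
    outer loop
      vertex 10.449 12.532 0.000
      vertex 4.591 13.228 0.000
      vertex 4.591 13.228 25.751
    endloop
  endfacet
  facet normal 0.1180 0.9930 0.0000
    outer loop
      vertex 10.449 12.532 0.000
      vertex 4.591 13.228 25.751
      vertex 10.449 12.532 25.751
    endloop
  endfacet
  facet normal -0.7029 0.7112 0.0000
    outer loop
      vertex 4.591 13.228 0.000
      vertex 0.395 9.081 0.000
      vertex 0.395 9.081 25.751
    endloop
  endfacet
  facet normal -0.7029 0.7112 0.0000
    outer loop
      vertex 4.591 13.228 0.000
      vertex 0.395 9.081 25.751
      vertex 4.591 13.228 25.751
    endloop
  endfacet
  facet normal -0.9944 -0.1061 0.0000
    outer loop
      vertex 0.395 9.081 0.000
      vertex 1.021 3.216 0.000
      vertex 1.021 3.216 25.751
    endloop
  endfacet
  facet normal -0.9944 -0.1061 0.0000
    outer loop
      vertex 0.395 9.081 0.000
      vertex 1.021 3.216 25.751
      vertex 0.395 9.081 25.751
    endloop
  endfacet
  facet normal -0.5372 -0.8435 0.0000
    outer loop
      vertex 1.021 3.216 0.000
      vertex 5.997 0.047 0.000
      vertex 5.997 0.047 25.751
    endloop
  endfacet
  facet normal -0.5372 -0.8435 0.0000
    outer loop
      vertex 1.021 3.216 0.000
      vertex 5.997 0.047 25.751
      vertex 1.021 3.216 25.751
    endloop
  endfacet
  facet normal 0.3248 -0.9458 0.0000
    outer loop
      vertex 5.997 0.047 0.000
      vertex 11.576 1.963 0.000
      vertex 11.576 1.963 25.751
    endloop
  endfacet
  facet normal 0.3248 -0.9458 0.0000
    outer loop
      vertex 5.997 0.047 0.000
      vertex 11.576 1.963 25.751
      vertex 5.997 0.047 25.751
    endloop
  endfacet
  facet normal 0.9419 -0.3360 0.0000
    outer loop
      vertex 11.576 1.963 0.000
      vertex 13.558 7.519 0.000
      vertex 13.558 7.519 25.751
    endloop
  endfacet
  facet normal 0.9419 -0.3360 0.0000
    outer loop
      vertex 11.576 1.963 0.000
      vertex 13.558 7.519 25.751
      vertex 11.576 1.963 25.751
    endloop
  endfacet
endsolid part

The G0 Z moves step by Δz≈4.292 mm. Every layer's G1 loop is the same polygon, so the solid is a straight extrusion of it from z=0 to z≈25.8. Closing with flat bottom and top caps and triangulating gives 24 facets — a regular 7-sided prism (a cylinder approximated with 7 flat sides), circumscribed radius ≈ 6.8 mm, height ≈ 25.8 mm.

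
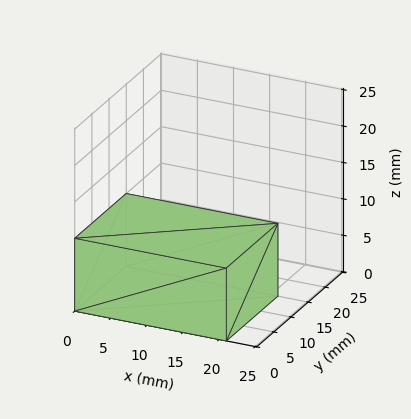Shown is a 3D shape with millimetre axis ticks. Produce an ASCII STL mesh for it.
Reading the render: the shape is a rectangular box, roughly 21 × 15 mm footprint and 10 mm tall (dimensions read to the nearest mm from the axis ticks). For the STL, each face is triangulated and given an outward normal.

solid part
  facet normal 0.0000 0.0000 -1.0000
    outer loop
      vertex 21.0 15.0 0.0
      vertex 21.0 0.0 0.0
      vertex 0.0 0.0 0.0
    endloop
  endfacet
  facet normal 0.0000 0.0000 -1.0000
    outer loop
      vertex 0.0 15.0 0.0
      vertex 21.0 15.0 0.0
      vertex 0.0 0.0 0.0
    endloop
  endfacet
  facet normal 0.0000 0.0000 1.0000
    outer loop
      vertex 0.0 0.0 10.0
      vertex 21.0 0.0 10.0
      vertex 21.0 15.0 10.0
    endloop
  endfacet
  facet normal 0.0000 0.0000 1.0000
    outer loop
      vertex 0.0 0.0 10.0
      vertex 21.0 15.0 10.0
      vertex 0.0 15.0 10.0
    endloop
  endfacet
  facet normal 0.0000 -1.0000 0.0000
    outer loop
      vertex 0.0 0.0 0.0
      vertex 21.0 0.0 0.0
      vertex 21.0 0.0 10.0
    endloop
  endfacet
  facet normal 0.0000 -1.0000 0.0000
    outer loop
      vertex 0.0 0.0 0.0
      vertex 21.0 0.0 10.0
      vertex 0.0 0.0 10.0
    endloop
  endfacet
  facet normal 0.0000 1.0000 0.0000
    outer loop
      vertex 21.0 15.0 10.0
      vertex 21.0 15.0 0.0
      vertex 0.0 15.0 0.0
    endloop
  endfacet
  facet normal 0.0000 1.0000 0.0000
    outer loop
      vertex 0.0 15.0 10.0
      vertex 21.0 15.0 10.0
      vertex 0.0 15.0 0.0
    endloop
  endfacet
  facet normal -1.0000 0.0000 0.0000
    outer loop
      vertex 0.0 15.0 10.0
      vertex 0.0 15.0 0.0
      vertex 0.0 0.0 0.0
    endloop
  endfacet
  facet normal -1.0000 0.0000 0.0000
    outer loop
      vertex 0.0 0.0 10.0
      vertex 0.0 15.0 10.0
      vertex 0.0 0.0 0.0
    endloop
  endfacet
  facet normal 1.0000 0.0000 0.0000
    outer loop
      vertex 21.0 0.0 0.0
      vertex 21.0 15.0 0.0
      vertex 21.0 15.0 10.0
    endloop
  endfacet
  facet normal 1.0000 0.0000 0.0000
    outer loop
      vertex 21.0 0.0 0.0
      vertex 21.0 15.0 10.0
      vertex 21.0 0.0 10.0
    endloop
  endfacet
endsolid part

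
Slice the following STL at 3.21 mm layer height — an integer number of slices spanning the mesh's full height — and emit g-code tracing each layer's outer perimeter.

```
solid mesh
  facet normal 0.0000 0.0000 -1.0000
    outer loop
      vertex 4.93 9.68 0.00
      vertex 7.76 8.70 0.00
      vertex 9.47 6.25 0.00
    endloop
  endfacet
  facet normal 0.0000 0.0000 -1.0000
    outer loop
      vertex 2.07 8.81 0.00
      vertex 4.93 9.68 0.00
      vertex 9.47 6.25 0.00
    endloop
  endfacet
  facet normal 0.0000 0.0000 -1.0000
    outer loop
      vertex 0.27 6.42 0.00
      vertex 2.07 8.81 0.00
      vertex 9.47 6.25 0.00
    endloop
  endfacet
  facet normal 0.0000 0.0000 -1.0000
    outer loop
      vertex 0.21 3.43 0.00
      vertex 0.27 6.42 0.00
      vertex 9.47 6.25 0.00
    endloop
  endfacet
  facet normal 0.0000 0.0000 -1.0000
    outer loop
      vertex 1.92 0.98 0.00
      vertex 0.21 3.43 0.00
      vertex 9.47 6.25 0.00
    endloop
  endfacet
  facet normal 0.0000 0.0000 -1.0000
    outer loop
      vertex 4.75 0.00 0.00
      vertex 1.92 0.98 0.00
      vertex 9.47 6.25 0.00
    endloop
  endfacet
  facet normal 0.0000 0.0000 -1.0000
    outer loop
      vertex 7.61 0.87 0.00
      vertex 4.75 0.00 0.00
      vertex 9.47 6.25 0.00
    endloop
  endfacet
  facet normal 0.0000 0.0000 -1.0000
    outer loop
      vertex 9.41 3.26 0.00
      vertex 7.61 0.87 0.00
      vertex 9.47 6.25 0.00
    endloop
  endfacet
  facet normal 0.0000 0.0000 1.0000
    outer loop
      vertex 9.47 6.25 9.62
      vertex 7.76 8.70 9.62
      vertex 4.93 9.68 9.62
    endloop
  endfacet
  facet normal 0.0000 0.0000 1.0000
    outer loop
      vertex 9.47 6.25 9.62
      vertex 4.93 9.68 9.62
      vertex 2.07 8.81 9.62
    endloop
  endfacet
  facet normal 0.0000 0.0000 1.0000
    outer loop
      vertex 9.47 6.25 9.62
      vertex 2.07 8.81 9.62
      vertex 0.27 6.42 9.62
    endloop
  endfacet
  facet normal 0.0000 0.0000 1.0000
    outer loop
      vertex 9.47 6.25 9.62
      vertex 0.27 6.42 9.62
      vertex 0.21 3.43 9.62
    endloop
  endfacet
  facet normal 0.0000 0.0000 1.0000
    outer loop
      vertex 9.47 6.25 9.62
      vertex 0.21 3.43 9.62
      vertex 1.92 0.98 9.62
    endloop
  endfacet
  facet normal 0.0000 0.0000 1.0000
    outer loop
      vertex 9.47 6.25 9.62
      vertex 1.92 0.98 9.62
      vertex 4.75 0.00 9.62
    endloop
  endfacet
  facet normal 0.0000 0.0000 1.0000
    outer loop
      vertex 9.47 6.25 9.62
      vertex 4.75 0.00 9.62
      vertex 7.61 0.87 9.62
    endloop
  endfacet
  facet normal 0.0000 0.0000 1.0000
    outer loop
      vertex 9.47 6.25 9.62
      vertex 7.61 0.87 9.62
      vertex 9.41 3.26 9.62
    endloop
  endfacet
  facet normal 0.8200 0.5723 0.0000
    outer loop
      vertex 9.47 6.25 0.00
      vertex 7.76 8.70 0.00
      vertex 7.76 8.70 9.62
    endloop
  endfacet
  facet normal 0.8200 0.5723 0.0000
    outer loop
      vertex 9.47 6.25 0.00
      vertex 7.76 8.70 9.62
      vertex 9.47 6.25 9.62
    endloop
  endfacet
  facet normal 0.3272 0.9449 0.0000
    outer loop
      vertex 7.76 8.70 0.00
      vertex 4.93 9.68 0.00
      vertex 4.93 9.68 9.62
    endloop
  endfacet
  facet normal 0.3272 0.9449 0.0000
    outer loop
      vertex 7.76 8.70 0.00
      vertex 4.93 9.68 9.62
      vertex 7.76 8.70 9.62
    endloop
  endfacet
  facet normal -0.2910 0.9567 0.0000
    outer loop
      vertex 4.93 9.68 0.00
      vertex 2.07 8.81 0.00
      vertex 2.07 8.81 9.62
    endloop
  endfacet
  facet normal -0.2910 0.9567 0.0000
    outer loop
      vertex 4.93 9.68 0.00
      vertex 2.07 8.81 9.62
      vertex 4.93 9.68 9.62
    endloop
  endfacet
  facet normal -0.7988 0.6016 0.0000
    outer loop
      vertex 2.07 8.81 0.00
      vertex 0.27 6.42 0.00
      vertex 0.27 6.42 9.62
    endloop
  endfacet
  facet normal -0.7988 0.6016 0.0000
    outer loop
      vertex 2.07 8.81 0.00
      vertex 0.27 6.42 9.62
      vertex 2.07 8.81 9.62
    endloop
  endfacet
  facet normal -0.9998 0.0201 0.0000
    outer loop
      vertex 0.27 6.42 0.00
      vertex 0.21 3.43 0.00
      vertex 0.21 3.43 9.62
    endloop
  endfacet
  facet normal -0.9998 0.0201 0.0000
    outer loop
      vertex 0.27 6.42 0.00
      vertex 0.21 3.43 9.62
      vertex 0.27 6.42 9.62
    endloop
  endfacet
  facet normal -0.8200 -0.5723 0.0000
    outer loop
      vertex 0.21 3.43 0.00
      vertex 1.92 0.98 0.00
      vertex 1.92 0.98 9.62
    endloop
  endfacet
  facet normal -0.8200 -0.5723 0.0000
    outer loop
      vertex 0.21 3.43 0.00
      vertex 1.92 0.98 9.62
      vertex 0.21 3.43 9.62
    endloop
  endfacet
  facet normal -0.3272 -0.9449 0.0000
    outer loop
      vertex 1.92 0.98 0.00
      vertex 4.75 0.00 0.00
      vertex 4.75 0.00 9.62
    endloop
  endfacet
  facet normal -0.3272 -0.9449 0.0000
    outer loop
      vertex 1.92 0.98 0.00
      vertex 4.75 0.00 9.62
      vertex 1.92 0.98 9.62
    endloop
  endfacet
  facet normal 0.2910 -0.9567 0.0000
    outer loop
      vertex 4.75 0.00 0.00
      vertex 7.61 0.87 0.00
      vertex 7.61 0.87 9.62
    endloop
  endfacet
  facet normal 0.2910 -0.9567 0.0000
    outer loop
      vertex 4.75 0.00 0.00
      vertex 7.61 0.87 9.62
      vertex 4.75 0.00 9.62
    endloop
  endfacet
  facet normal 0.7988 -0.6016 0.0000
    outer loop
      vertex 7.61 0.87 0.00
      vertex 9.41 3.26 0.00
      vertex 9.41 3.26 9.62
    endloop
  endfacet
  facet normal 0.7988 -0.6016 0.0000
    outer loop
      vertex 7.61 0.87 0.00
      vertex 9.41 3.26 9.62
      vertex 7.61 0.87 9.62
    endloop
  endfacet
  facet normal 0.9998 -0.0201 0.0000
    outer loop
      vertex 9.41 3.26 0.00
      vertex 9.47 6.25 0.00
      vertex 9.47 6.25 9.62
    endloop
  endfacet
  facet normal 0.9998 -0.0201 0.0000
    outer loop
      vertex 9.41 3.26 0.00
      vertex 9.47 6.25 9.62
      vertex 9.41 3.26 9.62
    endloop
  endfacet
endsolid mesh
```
; perimeter-only toolpath
G21 ; units = mm
G90 ; absolute positioning
G28 ; home
; layer 1
G0 Z3.21
G0 X9.47 Y6.25
G1 X7.76 Y8.70
G1 X4.93 Y9.68
G1 X2.07 Y8.81
G1 X0.27 Y6.42
G1 X0.21 Y3.43
G1 X1.92 Y0.98
G1 X4.75 Y0.00
G1 X7.61 Y0.87
G1 X9.41 Y3.26
G1 X9.47 Y6.25
; layer 2
G0 Z6.41
G0 X9.47 Y6.25
G1 X7.76 Y8.70
G1 X4.93 Y9.68
G1 X2.07 Y8.81
G1 X0.27 Y6.42
G1 X0.21 Y3.43
G1 X1.92 Y0.98
G1 X4.75 Y0.00
G1 X7.61 Y0.87
G1 X9.41 Y3.26
G1 X9.47 Y6.25
; layer 3
G0 Z9.62
G0 X9.47 Y6.25
G1 X7.76 Y8.70
G1 X4.93 Y9.68
G1 X2.07 Y8.81
G1 X0.27 Y6.42
G1 X0.21 Y3.43
G1 X1.92 Y0.98
G1 X4.75 Y0.00
G1 X7.61 Y0.87
G1 X9.41 Y3.26
G1 X9.47 Y6.25
M2 ; end

The solid is a regular 10-sided prism (a cylinder approximated with 10 flat sides), circumscribed radius ≈ 4.84 mm, height ≈ 9.62 mm. Slicing at Δz = 3.21 mm — 3 equal slices spanning the solid's height, so layer i sits at z = i·h/3 — gives 3 non-empty perimeters. Each is a 10-segment closed polygon; G0 lifts to the layer z and rapids to the start vertex, then G1 traces the edges.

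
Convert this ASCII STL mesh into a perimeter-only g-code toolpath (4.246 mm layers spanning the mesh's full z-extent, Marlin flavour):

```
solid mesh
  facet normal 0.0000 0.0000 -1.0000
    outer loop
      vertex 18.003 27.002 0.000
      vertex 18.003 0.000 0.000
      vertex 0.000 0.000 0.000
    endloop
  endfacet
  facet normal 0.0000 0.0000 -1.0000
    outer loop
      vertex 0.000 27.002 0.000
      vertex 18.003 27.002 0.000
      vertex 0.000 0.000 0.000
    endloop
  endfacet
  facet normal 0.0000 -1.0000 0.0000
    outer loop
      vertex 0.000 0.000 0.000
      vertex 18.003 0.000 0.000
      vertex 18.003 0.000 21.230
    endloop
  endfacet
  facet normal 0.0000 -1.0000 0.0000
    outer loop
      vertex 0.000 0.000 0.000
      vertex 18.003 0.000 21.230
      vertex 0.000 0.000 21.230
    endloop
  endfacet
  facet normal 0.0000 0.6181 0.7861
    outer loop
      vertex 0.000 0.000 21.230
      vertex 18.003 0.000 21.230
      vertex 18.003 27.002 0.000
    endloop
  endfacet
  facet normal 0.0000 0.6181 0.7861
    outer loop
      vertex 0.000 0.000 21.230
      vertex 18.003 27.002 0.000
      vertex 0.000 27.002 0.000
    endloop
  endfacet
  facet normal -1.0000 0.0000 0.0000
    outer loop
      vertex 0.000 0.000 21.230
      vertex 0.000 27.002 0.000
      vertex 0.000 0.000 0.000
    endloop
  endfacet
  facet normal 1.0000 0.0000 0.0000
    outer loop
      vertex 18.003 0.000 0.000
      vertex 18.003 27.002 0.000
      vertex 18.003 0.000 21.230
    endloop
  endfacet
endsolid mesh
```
; perimeter-only toolpath
G21 ; units = mm
G90 ; absolute positioning
G28 ; home
; layer 1
G0 Z4.246
G0 X0.000 Y0.000
G1 X18.003 Y0.000
G1 X18.003 Y21.602
G1 X0.000 Y21.602
G1 X0.000 Y0.000
; layer 2
G0 Z8.492
G0 X0.000 Y0.000
G1 X18.003 Y0.000
G1 X18.003 Y16.201
G1 X0.000 Y16.201
G1 X0.000 Y0.000
; layer 3
G0 Z12.738
G0 X0.000 Y0.000
G1 X18.003 Y0.000
G1 X18.003 Y10.801
G1 X0.000 Y10.801
G1 X0.000 Y0.000
; layer 4
G0 Z16.984
G0 X0.000 Y0.000
G1 X18.003 Y0.000
G1 X18.003 Y5.400
G1 X0.000 Y5.400
G1 X0.000 Y0.000
M2 ; end

The solid is a wedge (ramp): 18 × 27 mm base, rising to 21.2 mm along the y=0 edge and sloping linearly to z=0 at y=27. Slicing at Δz = 4.246 mm — 5 equal slices spanning the solid's height, so layer i sits at z = i·h/5 — gives 4 non-empty perimeters. Each is a 4-segment closed polygon; G0 lifts to the layer z and rapids to the start vertex, then G1 traces the edges. The cross-section shrinks linearly with z (the slice at the apex is degenerate and omitted).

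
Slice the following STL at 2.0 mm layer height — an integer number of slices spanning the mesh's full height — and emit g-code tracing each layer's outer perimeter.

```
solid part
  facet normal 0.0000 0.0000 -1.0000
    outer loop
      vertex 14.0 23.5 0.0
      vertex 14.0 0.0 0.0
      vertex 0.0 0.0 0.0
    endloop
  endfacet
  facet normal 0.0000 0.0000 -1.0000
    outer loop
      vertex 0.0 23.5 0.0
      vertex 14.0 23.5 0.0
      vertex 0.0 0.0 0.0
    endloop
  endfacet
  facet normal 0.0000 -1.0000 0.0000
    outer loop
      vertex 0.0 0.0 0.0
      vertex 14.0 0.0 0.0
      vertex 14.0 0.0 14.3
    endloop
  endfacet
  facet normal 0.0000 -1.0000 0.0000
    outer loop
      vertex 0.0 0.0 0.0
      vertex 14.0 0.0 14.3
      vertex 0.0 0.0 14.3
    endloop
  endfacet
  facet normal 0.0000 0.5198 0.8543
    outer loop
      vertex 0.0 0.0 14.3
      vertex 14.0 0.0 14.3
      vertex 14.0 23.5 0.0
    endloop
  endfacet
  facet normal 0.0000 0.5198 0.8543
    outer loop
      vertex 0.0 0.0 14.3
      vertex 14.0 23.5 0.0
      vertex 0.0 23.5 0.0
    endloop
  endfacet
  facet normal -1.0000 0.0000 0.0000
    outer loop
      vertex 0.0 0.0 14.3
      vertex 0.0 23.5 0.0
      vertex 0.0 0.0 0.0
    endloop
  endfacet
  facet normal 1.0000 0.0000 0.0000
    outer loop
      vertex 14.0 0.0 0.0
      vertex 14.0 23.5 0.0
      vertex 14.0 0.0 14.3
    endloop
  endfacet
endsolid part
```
; perimeter-only toolpath
G21 ; units = mm
G90 ; absolute positioning
G28 ; home
; layer 1
G0 Z2.0
G0 X0.0 Y0.0
G1 X14.0 Y0.0
G1 X14.0 Y20.1
G1 X0.0 Y20.1
G1 X0.0 Y0.0
; layer 2
G0 Z4.1
G0 X0.0 Y0.0
G1 X14.0 Y0.0
G1 X14.0 Y16.8
G1 X0.0 Y16.8
G1 X0.0 Y0.0
; layer 3
G0 Z6.1
G0 X0.0 Y0.0
G1 X14.0 Y0.0
G1 X14.0 Y13.4
G1 X0.0 Y13.4
G1 X0.0 Y0.0
; layer 4
G0 Z8.2
G0 X0.0 Y0.0
G1 X14.0 Y0.0
G1 X14.0 Y10.1
G1 X0.0 Y10.1
G1 X0.0 Y0.0
; layer 5
G0 Z10.2
G0 X0.0 Y0.0
G1 X14.0 Y0.0
G1 X14.0 Y6.7
G1 X0.0 Y6.7
G1 X0.0 Y0.0
; layer 6
G0 Z12.3
G0 X0.0 Y0.0
G1 X14.0 Y0.0
G1 X14.0 Y3.4
G1 X0.0 Y3.4
G1 X0.0 Y0.0
M2 ; end

The solid is a wedge (ramp): 14 × 23.5 mm base, rising to 14.3 mm along the y=0 edge and sloping linearly to z=0 at y=23.5. Slicing at Δz = 2.0 mm — 7 equal slices spanning the solid's height, so layer i sits at z = i·h/7 — gives 6 non-empty perimeters. Each is a 4-segment closed polygon; G0 lifts to the layer z and rapids to the start vertex, then G1 traces the edges. The cross-section shrinks linearly with z (the slice at the apex is degenerate and omitted).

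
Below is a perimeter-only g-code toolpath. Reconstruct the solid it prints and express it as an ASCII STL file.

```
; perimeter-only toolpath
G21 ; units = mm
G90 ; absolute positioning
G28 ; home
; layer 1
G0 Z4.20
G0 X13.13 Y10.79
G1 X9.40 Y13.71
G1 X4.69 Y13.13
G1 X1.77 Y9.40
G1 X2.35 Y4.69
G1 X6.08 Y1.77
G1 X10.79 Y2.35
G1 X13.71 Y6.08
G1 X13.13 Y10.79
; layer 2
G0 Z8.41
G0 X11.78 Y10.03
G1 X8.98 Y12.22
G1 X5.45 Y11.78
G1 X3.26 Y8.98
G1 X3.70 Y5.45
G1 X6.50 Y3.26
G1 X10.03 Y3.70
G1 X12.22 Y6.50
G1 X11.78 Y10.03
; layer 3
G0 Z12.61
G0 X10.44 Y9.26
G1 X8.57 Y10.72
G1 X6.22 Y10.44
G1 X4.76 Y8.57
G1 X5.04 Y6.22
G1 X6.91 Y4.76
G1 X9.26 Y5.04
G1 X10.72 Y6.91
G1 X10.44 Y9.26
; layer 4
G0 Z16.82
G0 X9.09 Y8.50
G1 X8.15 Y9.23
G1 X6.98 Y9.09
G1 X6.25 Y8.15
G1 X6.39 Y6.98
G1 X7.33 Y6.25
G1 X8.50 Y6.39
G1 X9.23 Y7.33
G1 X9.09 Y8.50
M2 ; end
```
solid part
  facet normal 0.0000 0.0000 -1.0000
    outer loop
      vertex 3.93 14.48 0.00
      vertex 9.81 15.20 0.00
      vertex 14.48 11.55 0.00
    endloop
  endfacet
  facet normal 0.0000 0.0000 -1.0000
    outer loop
      vertex 0.28 9.81 0.00
      vertex 3.93 14.48 0.00
      vertex 14.48 11.55 0.00
    endloop
  endfacet
  facet normal 0.0000 0.0000 -1.0000
    outer loop
      vertex 1.00 3.93 0.00
      vertex 0.28 9.81 0.00
      vertex 14.48 11.55 0.00
    endloop
  endfacet
  facet normal 0.0000 0.0000 -1.0000
    outer loop
      vertex 5.67 0.28 0.00
      vertex 1.00 3.93 0.00
      vertex 14.48 11.55 0.00
    endloop
  endfacet
  facet normal 0.0000 0.0000 -1.0000
    outer loop
      vertex 11.55 1.00 0.00
      vertex 5.67 0.28 0.00
      vertex 14.48 11.55 0.00
    endloop
  endfacet
  facet normal 0.0000 0.0000 -1.0000
    outer loop
      vertex 15.20 5.67 0.00
      vertex 11.55 1.00 0.00
      vertex 14.48 11.55 0.00
    endloop
  endfacet
  facet normal 0.5830 0.7459 0.3221
    outer loop
      vertex 14.48 11.55 0.00
      vertex 9.81 15.20 0.00
      vertex 7.74 7.74 21.02
    endloop
  endfacet
  facet normal -0.1151 0.9397 0.3222
    outer loop
      vertex 9.81 15.20 0.00
      vertex 3.93 14.48 0.00
      vertex 7.74 7.74 21.02
    endloop
  endfacet
  facet normal -0.7459 0.5830 0.3221
    outer loop
      vertex 3.93 14.48 0.00
      vertex 0.28 9.81 0.00
      vertex 7.74 7.74 21.02
    endloop
  endfacet
  facet normal -0.9397 -0.1151 0.3222
    outer loop
      vertex 0.28 9.81 0.00
      vertex 1.00 3.93 0.00
      vertex 7.74 7.74 21.02
    endloop
  endfacet
  facet normal -0.5830 -0.7459 0.3221
    outer loop
      vertex 1.00 3.93 0.00
      vertex 5.67 0.28 0.00
      vertex 7.74 7.74 21.02
    endloop
  endfacet
  facet normal 0.1151 -0.9397 0.3222
    outer loop
      vertex 5.67 0.28 0.00
      vertex 11.55 1.00 0.00
      vertex 7.74 7.74 21.02
    endloop
  endfacet
  facet normal 0.7459 -0.5830 0.3221
    outer loop
      vertex 11.55 1.00 0.00
      vertex 15.20 5.67 0.00
      vertex 7.74 7.74 21.02
    endloop
  endfacet
  facet normal 0.9397 0.1151 0.3222
    outer loop
      vertex 15.20 5.67 0.00
      vertex 14.48 11.55 0.00
      vertex 7.74 7.74 21.02
    endloop
  endfacet
endsolid part

The G0 Z moves step by Δz≈4.20 mm. The G1 loops shrink linearly with z, so the solid tapers from its base footprint up to z≈21. Closing with a flat bottom cap and the tapered top and triangulating gives 14 facets — a regular 8-sided pyramid, base circumscribed radius ≈ 7.74 mm, apex at z ≈ 21 mm.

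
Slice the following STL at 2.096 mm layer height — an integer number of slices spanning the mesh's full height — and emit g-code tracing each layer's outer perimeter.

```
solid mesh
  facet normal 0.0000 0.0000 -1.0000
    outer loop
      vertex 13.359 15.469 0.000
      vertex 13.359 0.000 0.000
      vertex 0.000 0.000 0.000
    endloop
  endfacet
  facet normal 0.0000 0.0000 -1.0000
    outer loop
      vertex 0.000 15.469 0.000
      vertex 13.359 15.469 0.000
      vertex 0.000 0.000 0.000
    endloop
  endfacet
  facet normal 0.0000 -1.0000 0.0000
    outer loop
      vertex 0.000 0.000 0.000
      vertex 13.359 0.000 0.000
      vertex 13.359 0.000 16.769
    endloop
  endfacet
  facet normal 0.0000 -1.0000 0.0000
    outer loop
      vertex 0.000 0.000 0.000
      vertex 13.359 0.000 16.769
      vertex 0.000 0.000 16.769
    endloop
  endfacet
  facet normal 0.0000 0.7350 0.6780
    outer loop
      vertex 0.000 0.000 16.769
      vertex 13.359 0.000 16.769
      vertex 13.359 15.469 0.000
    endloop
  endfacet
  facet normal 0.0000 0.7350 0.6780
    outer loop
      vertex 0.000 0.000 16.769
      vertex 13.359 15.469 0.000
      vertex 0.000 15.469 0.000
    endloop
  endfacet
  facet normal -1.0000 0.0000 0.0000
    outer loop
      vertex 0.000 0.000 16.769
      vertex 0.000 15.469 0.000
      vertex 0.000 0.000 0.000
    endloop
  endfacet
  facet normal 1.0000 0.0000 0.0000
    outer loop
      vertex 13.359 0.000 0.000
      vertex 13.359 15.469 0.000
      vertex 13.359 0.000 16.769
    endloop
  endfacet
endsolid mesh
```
; perimeter-only toolpath
G21 ; units = mm
G90 ; absolute positioning
G28 ; home
; layer 1
G0 Z2.096
G0 X0.000 Y0.000
G1 X13.359 Y0.000
G1 X13.359 Y13.535
G1 X0.000 Y13.535
G1 X0.000 Y0.000
; layer 2
G0 Z4.192
G0 X0.000 Y0.000
G1 X13.359 Y0.000
G1 X13.359 Y11.602
G1 X0.000 Y11.602
G1 X0.000 Y0.000
; layer 3
G0 Z6.288
G0 X0.000 Y0.000
G1 X13.359 Y0.000
G1 X13.359 Y9.668
G1 X0.000 Y9.668
G1 X0.000 Y0.000
; layer 4
G0 Z8.384
G0 X0.000 Y0.000
G1 X13.359 Y0.000
G1 X13.359 Y7.734
G1 X0.000 Y7.734
G1 X0.000 Y0.000
; layer 5
G0 Z10.481
G0 X0.000 Y0.000
G1 X13.359 Y0.000
G1 X13.359 Y5.801
G1 X0.000 Y5.801
G1 X0.000 Y0.000
; layer 6
G0 Z12.577
G0 X0.000 Y0.000
G1 X13.359 Y0.000
G1 X13.359 Y3.867
G1 X0.000 Y3.867
G1 X0.000 Y0.000
; layer 7
G0 Z14.673
G0 X0.000 Y0.000
G1 X13.359 Y0.000
G1 X13.359 Y1.934
G1 X0.000 Y1.934
G1 X0.000 Y0.000
M2 ; end

The solid is a wedge (ramp): 13.4 × 15.5 mm base, rising to 16.8 mm along the y=0 edge and sloping linearly to z=0 at y=15.5. Slicing at Δz = 2.096 mm — 8 equal slices spanning the solid's height, so layer i sits at z = i·h/8 — gives 7 non-empty perimeters. Each is a 4-segment closed polygon; G0 lifts to the layer z and rapids to the start vertex, then G1 traces the edges. The cross-section shrinks linearly with z (the slice at the apex is degenerate and omitted).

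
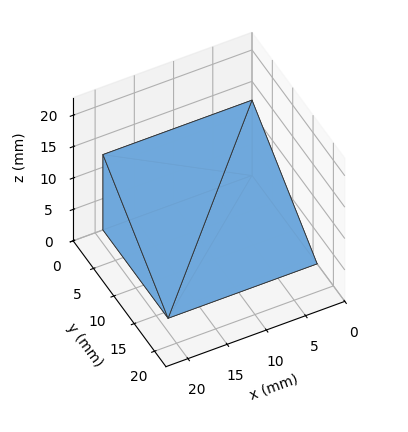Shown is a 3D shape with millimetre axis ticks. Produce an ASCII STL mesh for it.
Reading the render: the shape is a wedge (ramp): 19 × 16 mm base, rising to 12 mm along the y=0 edge and sloping linearly to z=0 at y=16 (dimensions read to the nearest mm from the axis ticks). For the STL, each face is triangulated and given an outward normal.

solid part
  facet normal 0.0000 0.0000 -1.0000
    outer loop
      vertex 19.0 16.0 0.0
      vertex 19.0 0.0 0.0
      vertex 0.0 0.0 0.0
    endloop
  endfacet
  facet normal 0.0000 0.0000 -1.0000
    outer loop
      vertex 0.0 16.0 0.0
      vertex 19.0 16.0 0.0
      vertex 0.0 0.0 0.0
    endloop
  endfacet
  facet normal 0.0000 -1.0000 0.0000
    outer loop
      vertex 0.0 0.0 0.0
      vertex 19.0 0.0 0.0
      vertex 19.0 0.0 12.0
    endloop
  endfacet
  facet normal 0.0000 -1.0000 0.0000
    outer loop
      vertex 0.0 0.0 0.0
      vertex 19.0 0.0 12.0
      vertex 0.0 0.0 12.0
    endloop
  endfacet
  facet normal 0.0000 0.6000 0.8000
    outer loop
      vertex 0.0 0.0 12.0
      vertex 19.0 0.0 12.0
      vertex 19.0 16.0 0.0
    endloop
  endfacet
  facet normal 0.0000 0.6000 0.8000
    outer loop
      vertex 0.0 0.0 12.0
      vertex 19.0 16.0 0.0
      vertex 0.0 16.0 0.0
    endloop
  endfacet
  facet normal -1.0000 0.0000 0.0000
    outer loop
      vertex 0.0 0.0 12.0
      vertex 0.0 16.0 0.0
      vertex 0.0 0.0 0.0
    endloop
  endfacet
  facet normal 1.0000 0.0000 0.0000
    outer loop
      vertex 19.0 0.0 0.0
      vertex 19.0 16.0 0.0
      vertex 19.0 0.0 12.0
    endloop
  endfacet
endsolid part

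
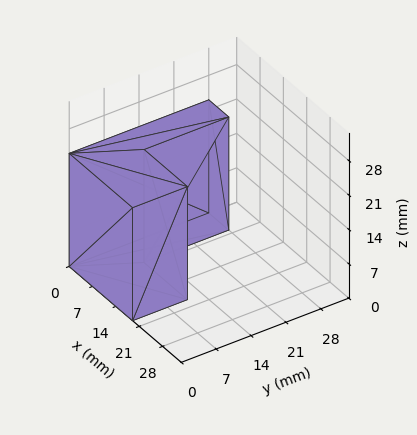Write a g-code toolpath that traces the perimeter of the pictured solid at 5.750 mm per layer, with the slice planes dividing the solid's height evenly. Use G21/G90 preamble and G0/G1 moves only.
Reading the render: the shape is an L-shaped prism: outer 19 × 28 mm, arm thicknesses ≈ 11 mm (horizontal) and 6 mm (vertical), extruded 23 mm in z (dimensions read to the nearest mm from the axis ticks). For the g-code, the solid's height is divided into equal slices at the stated Δz and each level perimeter traced with G1 moves after a G0 lift.

; perimeter-only toolpath
G21 ; units = mm
G90 ; absolute positioning
G28 ; home
; layer 1
G0 Z5.750
G0 X0.000 Y0.000
G1 X19.000 Y0.000
G1 X19.000 Y11.000
G1 X6.000 Y11.000
G1 X6.000 Y28.000
G1 X0.000 Y28.000
G1 X0.000 Y0.000
; layer 2
G0 Z11.500
G0 X0.000 Y0.000
G1 X19.000 Y0.000
G1 X19.000 Y11.000
G1 X6.000 Y11.000
G1 X6.000 Y28.000
G1 X0.000 Y28.000
G1 X0.000 Y0.000
; layer 3
G0 Z17.250
G0 X0.000 Y0.000
G1 X19.000 Y0.000
G1 X19.000 Y11.000
G1 X6.000 Y11.000
G1 X6.000 Y28.000
G1 X0.000 Y28.000
G1 X0.000 Y0.000
; layer 4
G0 Z23.000
G0 X0.000 Y0.000
G1 X19.000 Y0.000
G1 X19.000 Y11.000
G1 X6.000 Y11.000
G1 X6.000 Y28.000
G1 X0.000 Y28.000
G1 X0.000 Y0.000
M2 ; end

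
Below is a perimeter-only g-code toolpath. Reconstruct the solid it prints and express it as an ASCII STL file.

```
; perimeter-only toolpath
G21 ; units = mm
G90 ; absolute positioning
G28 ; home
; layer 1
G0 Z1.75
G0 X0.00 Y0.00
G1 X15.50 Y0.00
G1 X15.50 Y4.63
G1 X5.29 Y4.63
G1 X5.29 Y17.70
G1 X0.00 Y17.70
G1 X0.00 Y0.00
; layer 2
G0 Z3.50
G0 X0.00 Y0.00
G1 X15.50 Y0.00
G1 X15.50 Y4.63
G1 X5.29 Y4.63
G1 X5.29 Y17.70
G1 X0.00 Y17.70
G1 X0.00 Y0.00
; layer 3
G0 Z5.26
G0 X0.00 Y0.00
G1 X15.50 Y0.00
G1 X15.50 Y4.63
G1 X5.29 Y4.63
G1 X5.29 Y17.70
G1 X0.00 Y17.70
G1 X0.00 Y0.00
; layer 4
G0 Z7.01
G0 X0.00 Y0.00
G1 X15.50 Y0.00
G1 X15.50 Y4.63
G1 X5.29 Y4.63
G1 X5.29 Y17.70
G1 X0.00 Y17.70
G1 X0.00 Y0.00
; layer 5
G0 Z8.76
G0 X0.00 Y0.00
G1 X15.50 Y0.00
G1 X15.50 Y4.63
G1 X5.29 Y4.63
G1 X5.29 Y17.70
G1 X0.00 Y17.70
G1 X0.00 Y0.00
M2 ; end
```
solid part
  facet normal 0.0000 0.0000 -1.0000
    outer loop
      vertex 15.50 4.63 0.00
      vertex 15.50 0.00 0.00
      vertex 0.00 0.00 0.00
    endloop
  endfacet
  facet normal 0.0000 0.0000 -1.0000
    outer loop
      vertex 5.29 4.63 0.00
      vertex 15.50 4.63 0.00
      vertex 0.00 0.00 0.00
    endloop
  endfacet
  facet normal 0.0000 0.0000 -1.0000
    outer loop
      vertex 5.29 17.70 0.00
      vertex 5.29 4.63 0.00
      vertex 0.00 0.00 0.00
    endloop
  endfacet
  facet normal 0.0000 0.0000 -1.0000
    outer loop
      vertex 0.00 17.70 0.00
      vertex 5.29 17.70 0.00
      vertex 0.00 0.00 0.00
    endloop
  endfacet
  facet normal 0.0000 0.0000 1.0000
    outer loop
      vertex 0.00 0.00 8.76
      vertex 15.50 0.00 8.76
      vertex 15.50 4.63 8.76
    endloop
  endfacet
  facet normal 0.0000 0.0000 1.0000
    outer loop
      vertex 0.00 0.00 8.76
      vertex 15.50 4.63 8.76
      vertex 5.29 4.63 8.76
    endloop
  endfacet
  facet normal 0.0000 0.0000 1.0000
    outer loop
      vertex 0.00 0.00 8.76
      vertex 5.29 4.63 8.76
      vertex 5.29 17.70 8.76
    endloop
  endfacet
  facet normal 0.0000 0.0000 1.0000
    outer loop
      vertex 0.00 0.00 8.76
      vertex 5.29 17.70 8.76
      vertex 0.00 17.70 8.76
    endloop
  endfacet
  facet normal 0.0000 -1.0000 0.0000
    outer loop
      vertex 0.00 0.00 0.00
      vertex 15.50 0.00 0.00
      vertex 15.50 0.00 8.76
    endloop
  endfacet
  facet normal 0.0000 -1.0000 0.0000
    outer loop
      vertex 0.00 0.00 0.00
      vertex 15.50 0.00 8.76
      vertex 0.00 0.00 8.76
    endloop
  endfacet
  facet normal 1.0000 0.0000 0.0000
    outer loop
      vertex 15.50 0.00 0.00
      vertex 15.50 4.63 0.00
      vertex 15.50 4.63 8.76
    endloop
  endfacet
  facet normal 1.0000 0.0000 0.0000
    outer loop
      vertex 15.50 0.00 0.00
      vertex 15.50 4.63 8.76
      vertex 15.50 0.00 8.76
    endloop
  endfacet
  facet normal 0.0000 1.0000 0.0000
    outer loop
      vertex 15.50 4.63 0.00
      vertex 5.29 4.63 0.00
      vertex 5.29 4.63 8.76
    endloop
  endfacet
  facet normal 0.0000 1.0000 0.0000
    outer loop
      vertex 15.50 4.63 0.00
      vertex 5.29 4.63 8.76
      vertex 15.50 4.63 8.76
    endloop
  endfacet
  facet normal 1.0000 0.0000 0.0000
    outer loop
      vertex 5.29 4.63 0.00
      vertex 5.29 17.70 0.00
      vertex 5.29 17.70 8.76
    endloop
  endfacet
  facet normal 1.0000 0.0000 0.0000
    outer loop
      vertex 5.29 4.63 0.00
      vertex 5.29 17.70 8.76
      vertex 5.29 4.63 8.76
    endloop
  endfacet
  facet normal 0.0000 1.0000 0.0000
    outer loop
      vertex 5.29 17.70 0.00
      vertex 0.00 17.70 0.00
      vertex 0.00 17.70 8.76
    endloop
  endfacet
  facet normal 0.0000 1.0000 0.0000
    outer loop
      vertex 5.29 17.70 0.00
      vertex 0.00 17.70 8.76
      vertex 5.29 17.70 8.76
    endloop
  endfacet
  facet normal -1.0000 0.0000 0.0000
    outer loop
      vertex 0.00 17.70 0.00
      vertex 0.00 0.00 0.00
      vertex 0.00 0.00 8.76
    endloop
  endfacet
  facet normal -1.0000 0.0000 0.0000
    outer loop
      vertex 0.00 17.70 0.00
      vertex 0.00 0.00 8.76
      vertex 0.00 17.70 8.76
    endloop
  endfacet
endsolid part

The G0 Z moves step by Δz≈1.75 mm. Every layer's G1 loop is the same polygon, so the solid is a straight extrusion of it from z=0 to z≈8.76. Closing with flat bottom and top caps and triangulating gives 20 facets — an L-shaped prism: outer 15.5 × 17.7 mm, arm thicknesses ≈ 4.63 mm (horizontal) and 5.29 mm (vertical), extruded 8.76 mm in z.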